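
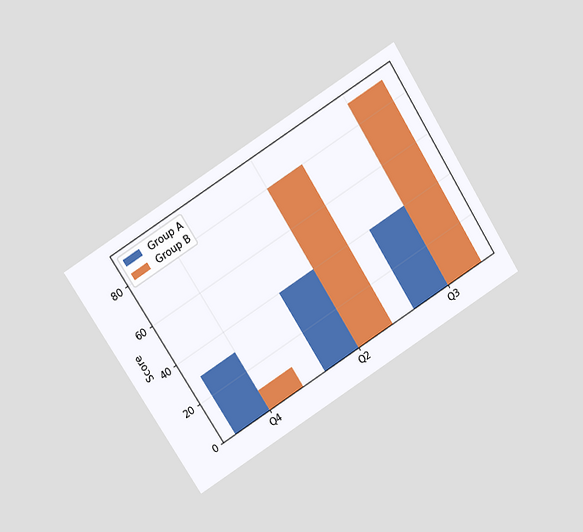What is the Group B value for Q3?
The chart is tilted about 32° counter-clockwise and viewed at a slight angle. The Group B bar at Q3 reaches 90 on the y-axis.

90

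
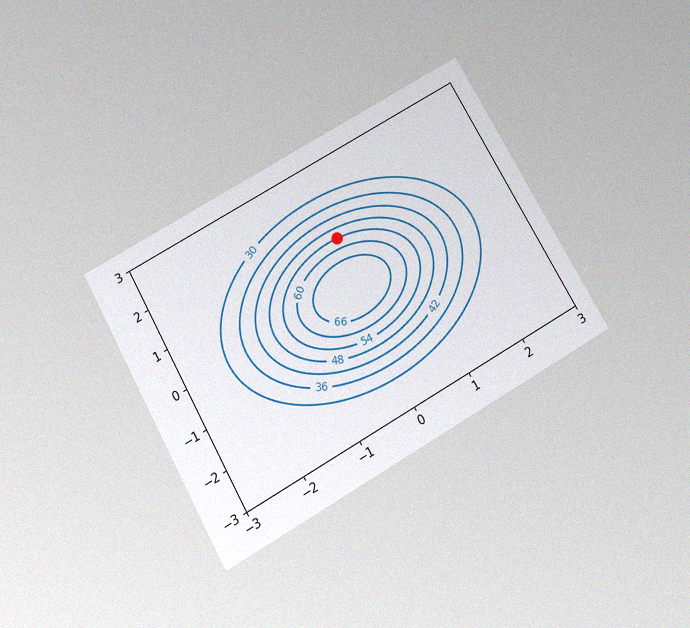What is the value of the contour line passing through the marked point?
54

The chart is tilted about 30° counter-clockwise and viewed slightly from below, with some photo noise. The marked point sits on the contour labelled 54.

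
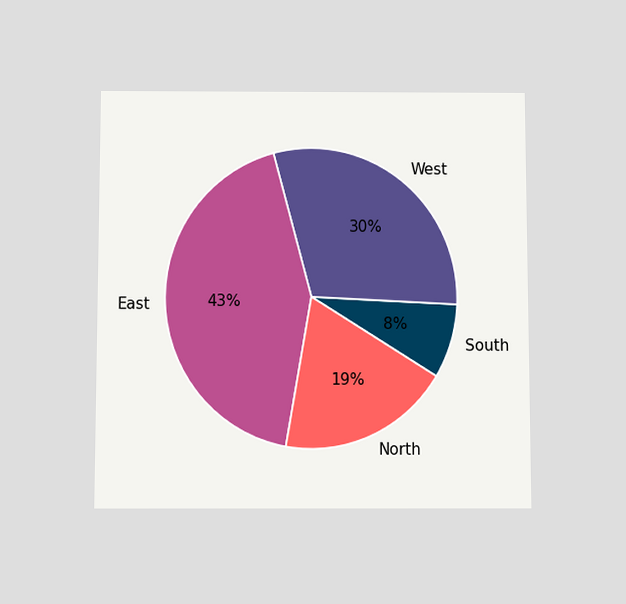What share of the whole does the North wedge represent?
19%

The chart is viewed slightly from below. The North slice takes up 19% of the pie.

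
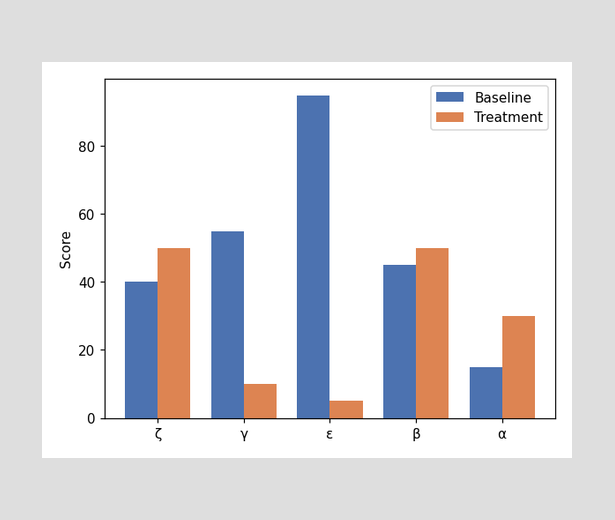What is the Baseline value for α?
The Baseline bar at α reaches 15 on the y-axis.

15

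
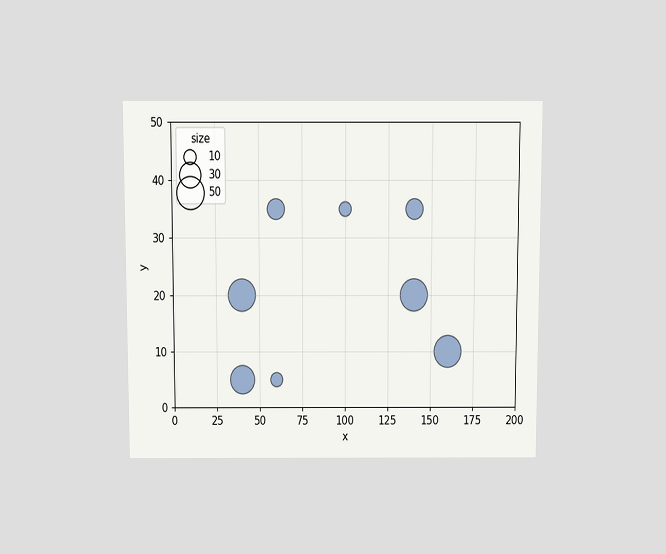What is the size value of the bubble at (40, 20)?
The chart is viewed slightly from above. Matching the bubble at (40, 20) against the size legend gives 50.

50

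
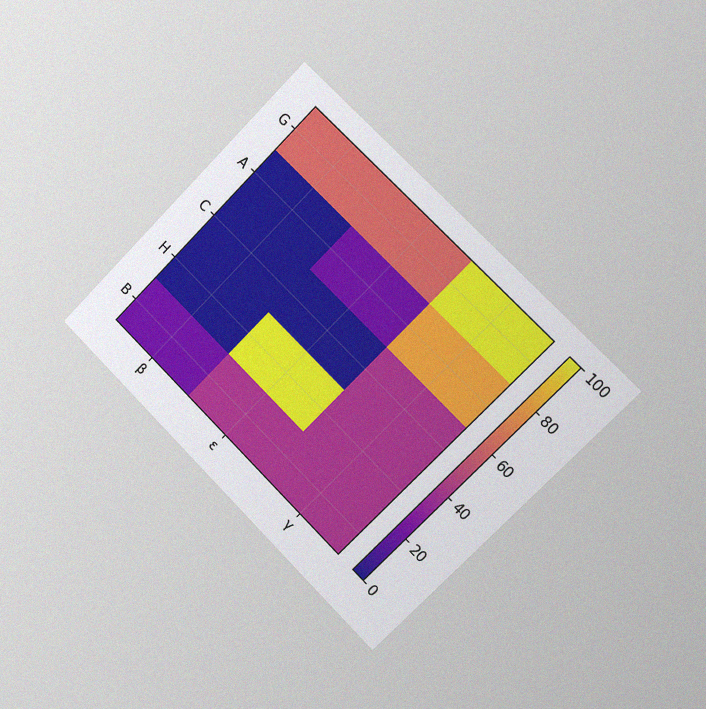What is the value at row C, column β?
0

The chart is tilted about 45° clockwise and viewed slightly from the right, with some photo noise. Matching cell (C, β) against the colorbar gives 0.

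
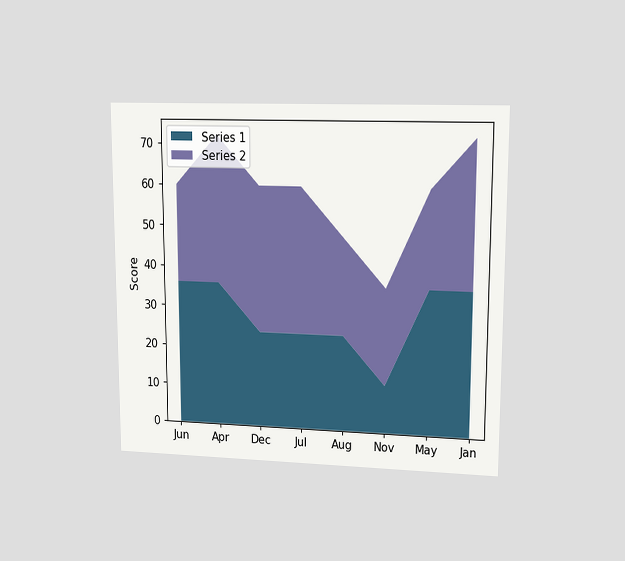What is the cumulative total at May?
The chart is viewed at a slight angle. The stacked total at May reaches 60.

60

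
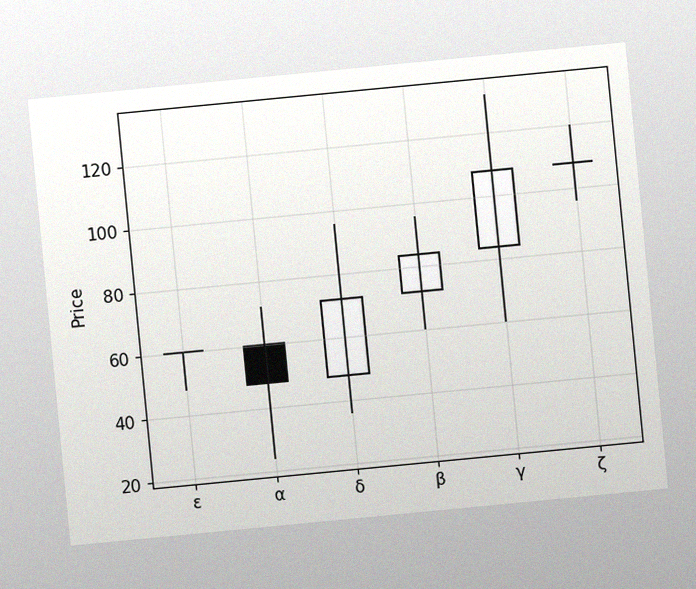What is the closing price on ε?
The chart is tilted about 5° counter-clockwise, with some photo noise. The ε candle closes at 60.

60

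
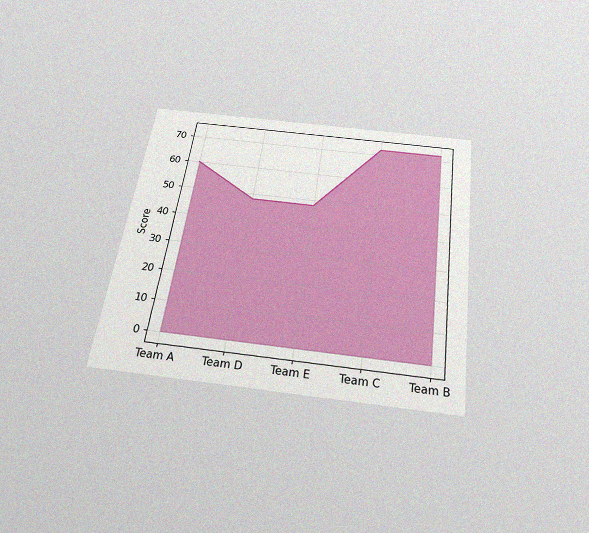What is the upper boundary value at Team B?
The chart is tilted about 8° clockwise and viewed slightly from below, with some photo noise. At Team B the upper boundary is at 72.

72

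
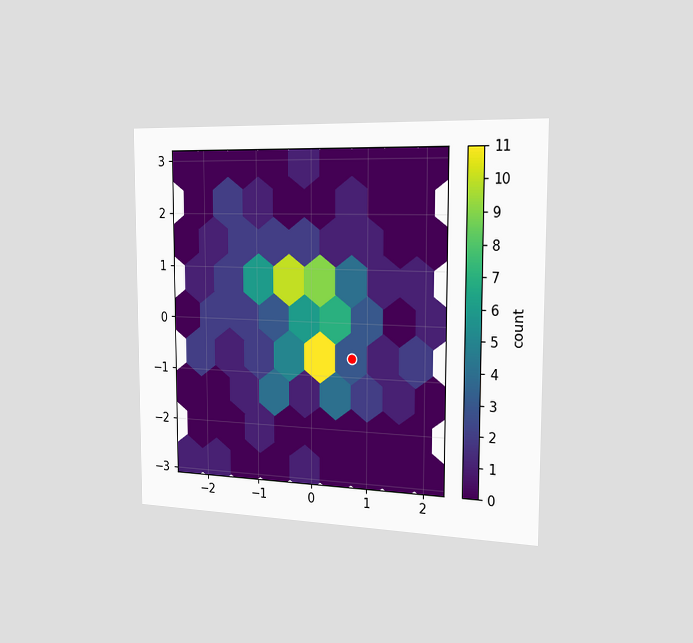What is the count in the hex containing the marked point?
The chart is viewed slightly from the right. The marked hex reads 3 on the colorbar.

3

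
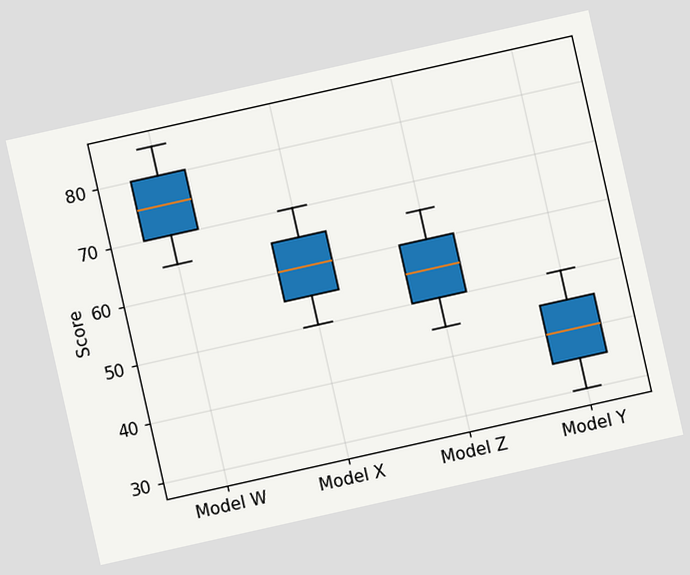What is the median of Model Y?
40

The chart is tilted about 13° counter-clockwise. The median line in the Model Y box sits at 40.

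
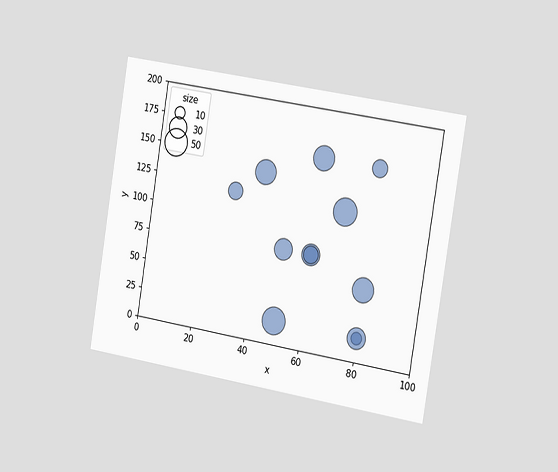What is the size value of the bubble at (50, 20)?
The chart is tilted about 9° clockwise and viewed slightly from the right. Matching the bubble at (50, 20) against the size legend gives 50.

50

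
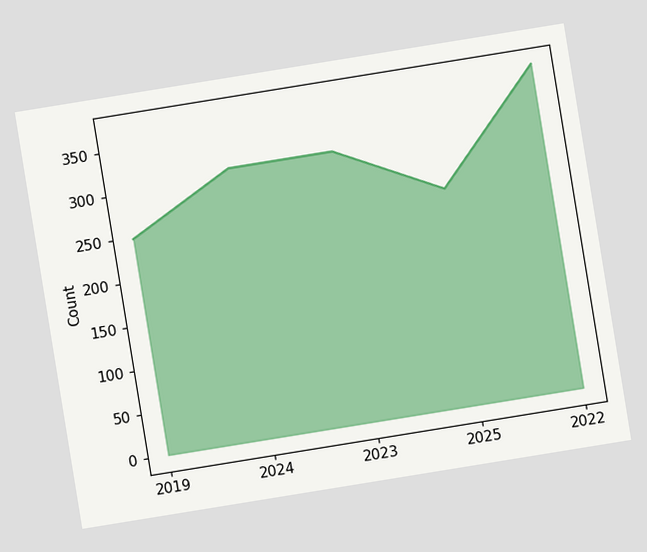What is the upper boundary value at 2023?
The chart is tilted about 9° counter-clockwise. At 2023 the upper boundary is at 310.

310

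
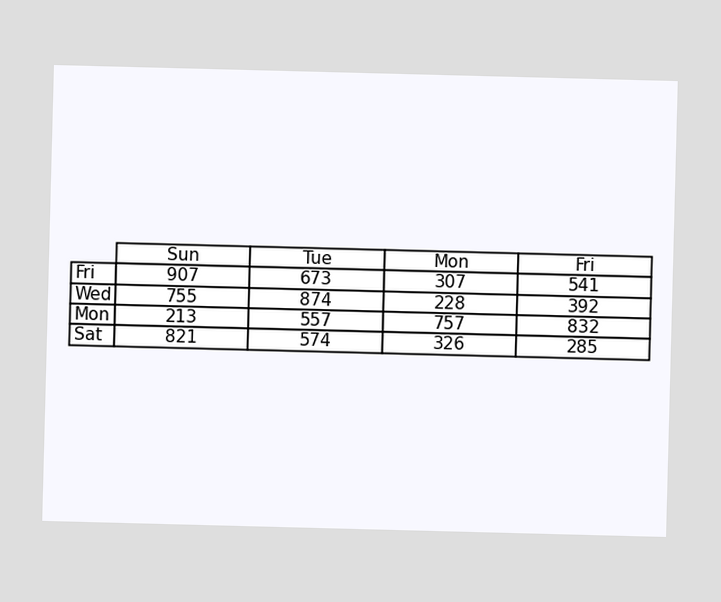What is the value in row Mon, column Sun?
The (Mon, Sun) cell reads 213.

213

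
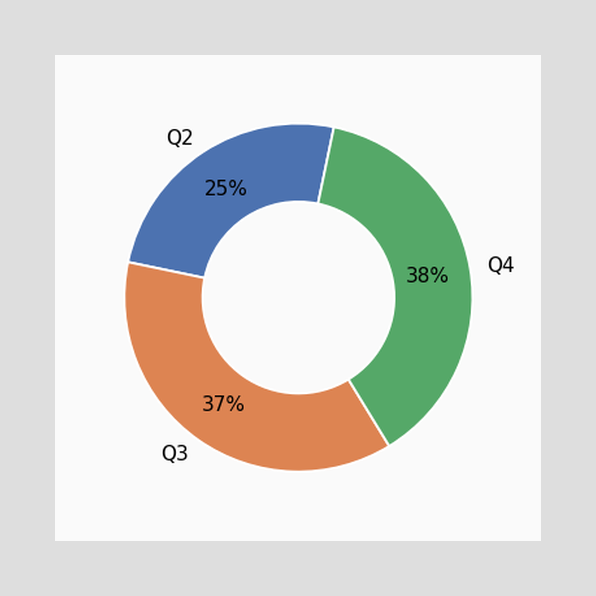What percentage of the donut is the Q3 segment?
The Q3 segment takes up 37% of the ring.

37%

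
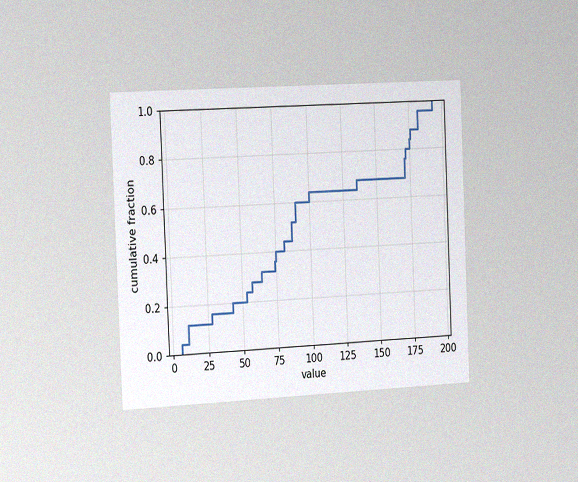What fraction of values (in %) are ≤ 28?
The chart is tilted about 2° counter-clockwise and viewed slightly from the left, with some photo noise. At x=28 the ECDF step is at 16%.

16%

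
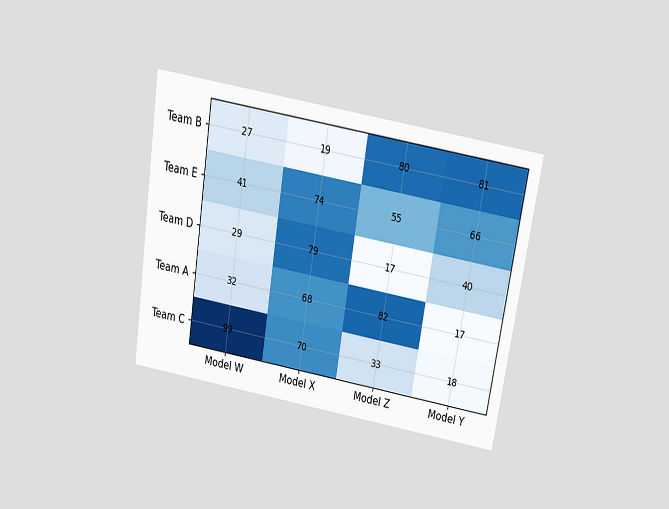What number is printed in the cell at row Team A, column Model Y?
The chart is tilted about 9° clockwise and viewed slightly from above. The (Team A, Model Y) cell reads 17.

17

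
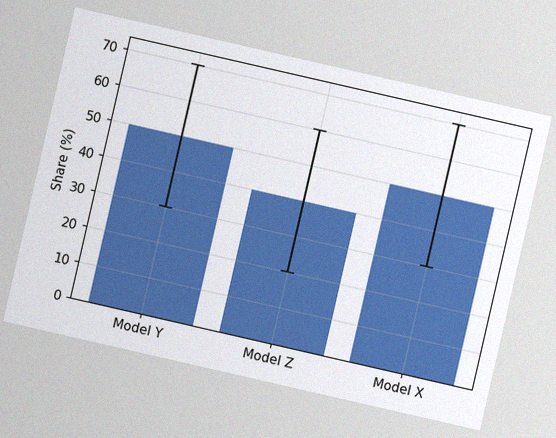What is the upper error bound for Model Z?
The chart is tilted about 13° clockwise, with some photo noise. The Model Z bar's upper whisker reaches 60%.

60%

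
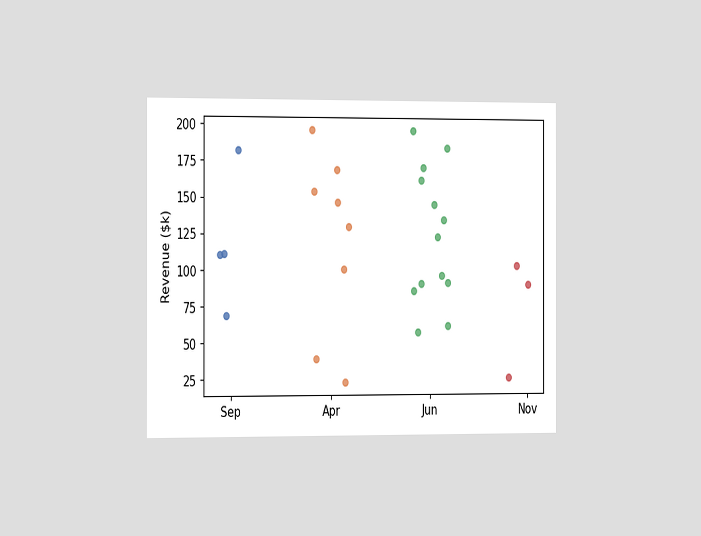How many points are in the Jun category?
13

The chart is viewed slightly from the left. Counting the markers in the Jun column gives 13.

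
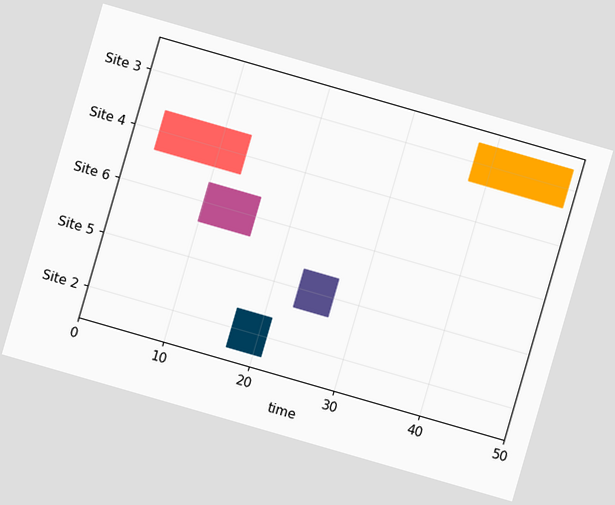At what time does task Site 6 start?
The chart is tilted about 16° clockwise. The Site 6 bar begins at t=10.

10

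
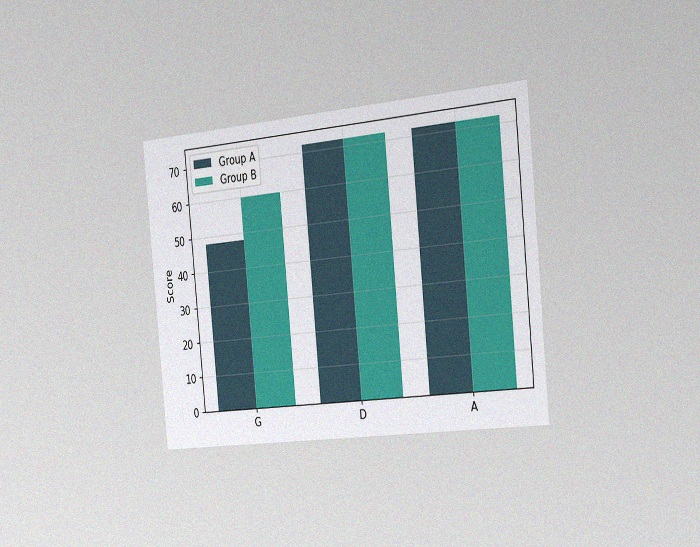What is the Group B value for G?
60

The chart is tilted about 5° counter-clockwise and viewed slightly from the right, with some photo noise. The Group B bar at G reaches 60 on the y-axis.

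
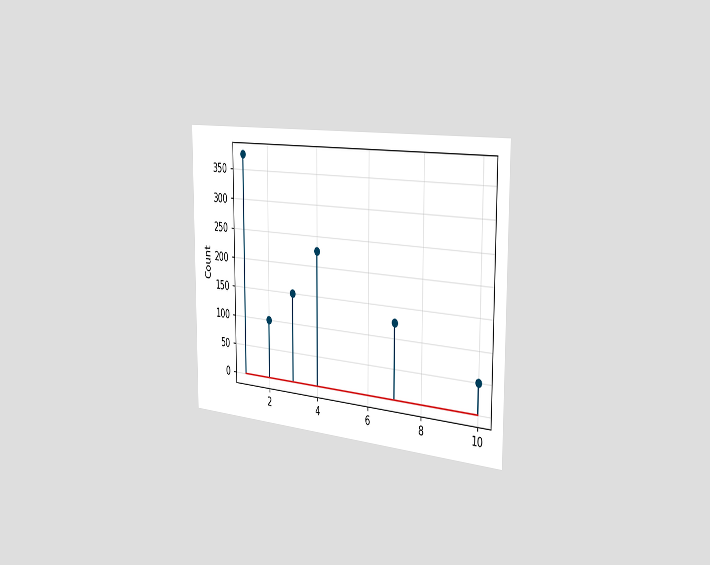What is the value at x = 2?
The chart is viewed slightly from the right. The stem at x=2 reaches 100.

100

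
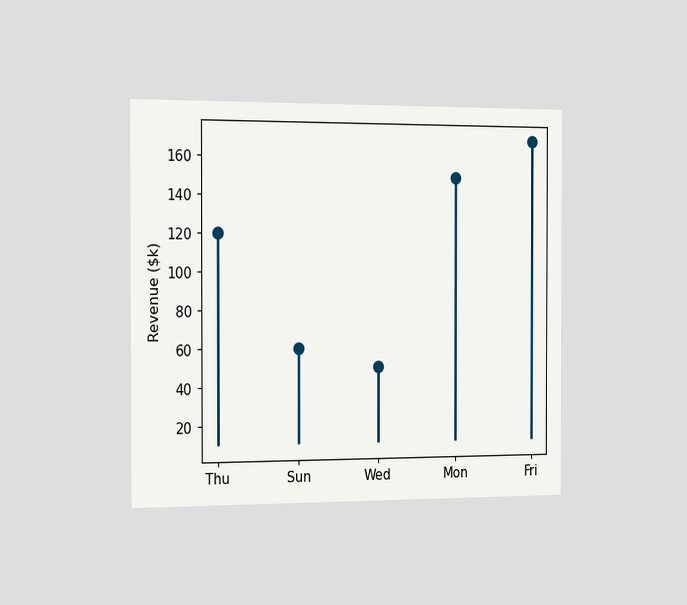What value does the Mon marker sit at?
$150k

The chart is viewed slightly from the left. The Mon marker sits at $150k.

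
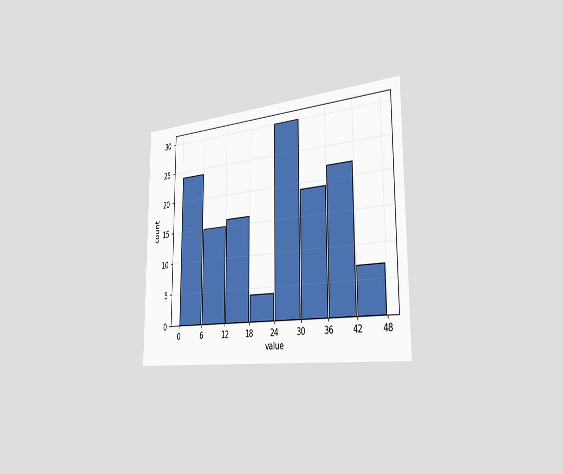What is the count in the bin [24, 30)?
30

The chart is viewed slightly from the right. The [24, 30) bin has height 30.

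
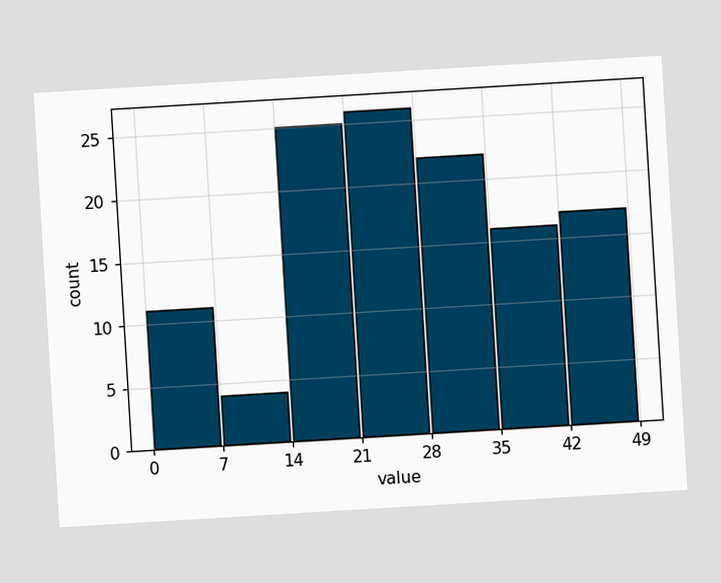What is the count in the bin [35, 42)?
16

The chart is tilted about 3° counter-clockwise. The [35, 42) bin has height 16.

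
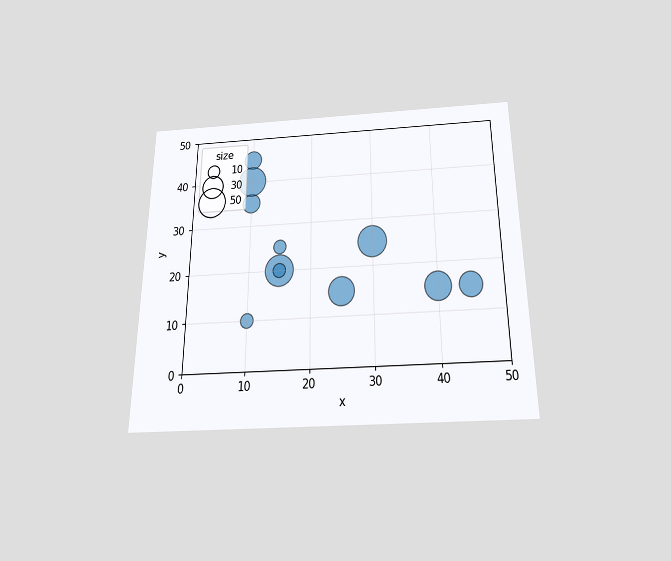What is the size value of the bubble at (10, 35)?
The chart is viewed slightly from below. Matching the bubble at (10, 35) against the size legend gives 20.

20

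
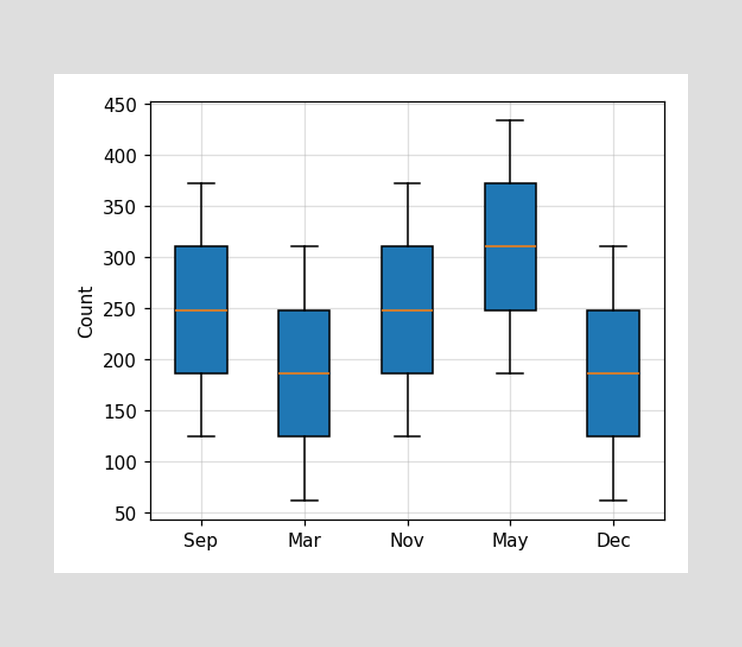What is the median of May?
The median line in the May box sits at 310.

310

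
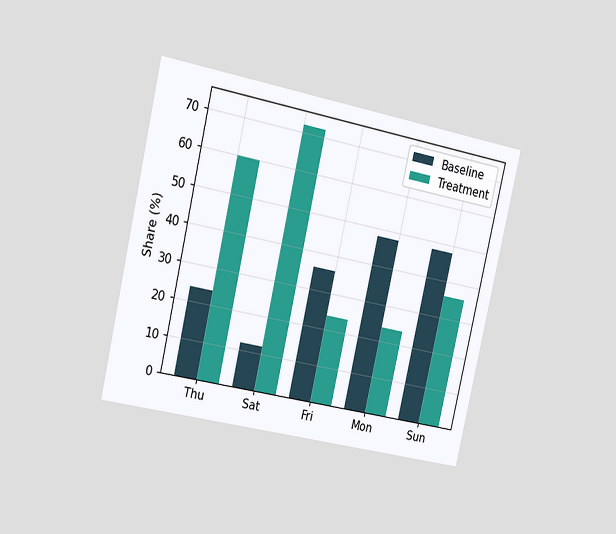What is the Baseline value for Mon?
48%

The chart is tilted about 13° clockwise and viewed slightly from the left. The Baseline bar at Mon reaches 48% on the y-axis.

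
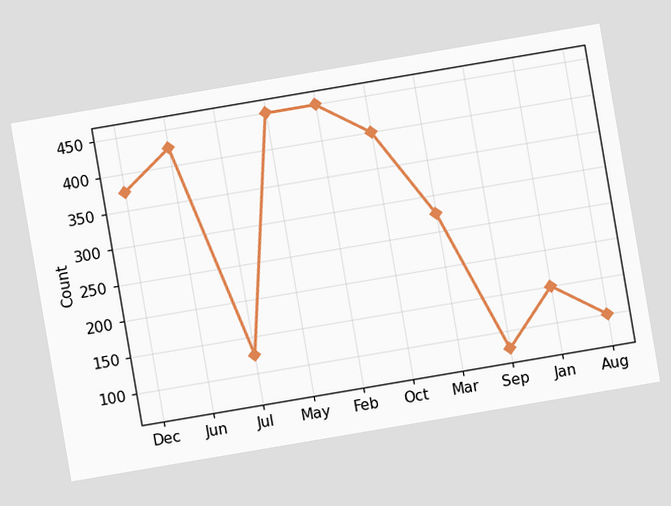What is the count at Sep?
75

The chart is tilted about 10° counter-clockwise. At Sep, the line is at 75.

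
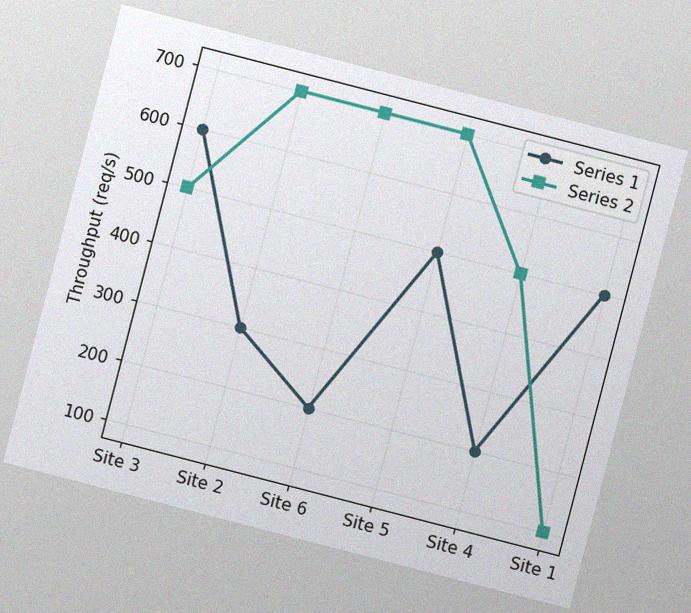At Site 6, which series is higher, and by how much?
Series 2, by 500req/s

The chart is tilted about 15° clockwise, with some photo noise. At Site 6, Series 2 sits above the other line by 500req/s.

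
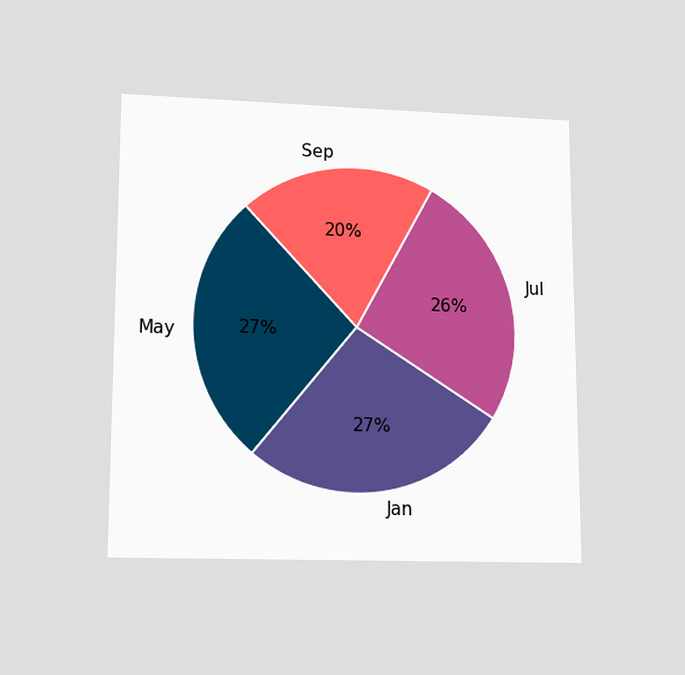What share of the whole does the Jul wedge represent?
26%

The chart is viewed at a slight angle. The Jul slice takes up 26% of the pie.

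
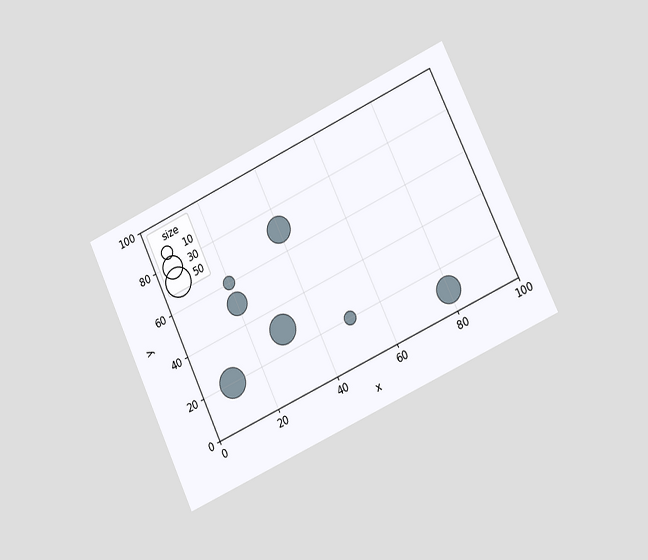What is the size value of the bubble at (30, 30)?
The chart is tilted about 25° counter-clockwise and viewed slightly from the right. Matching the bubble at (30, 30) against the size legend gives 50.

50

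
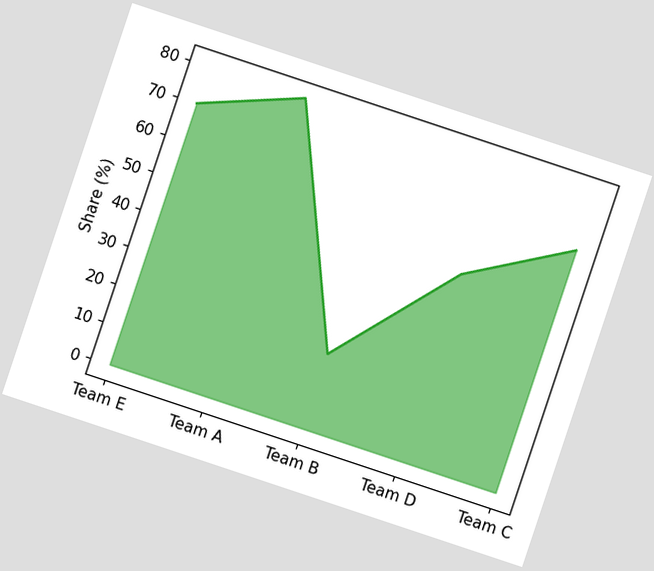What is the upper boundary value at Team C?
The chart is tilted about 18° clockwise. At Team C the upper boundary is at 65%.

65%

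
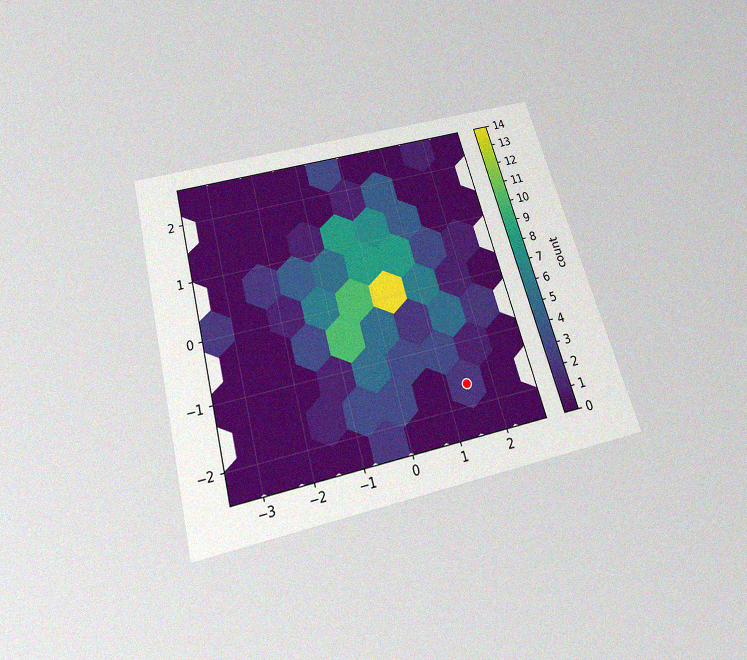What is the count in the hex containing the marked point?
2

The chart is tilted about 15° counter-clockwise and viewed slightly from below, with some photo noise. The marked hex reads 2 on the colorbar.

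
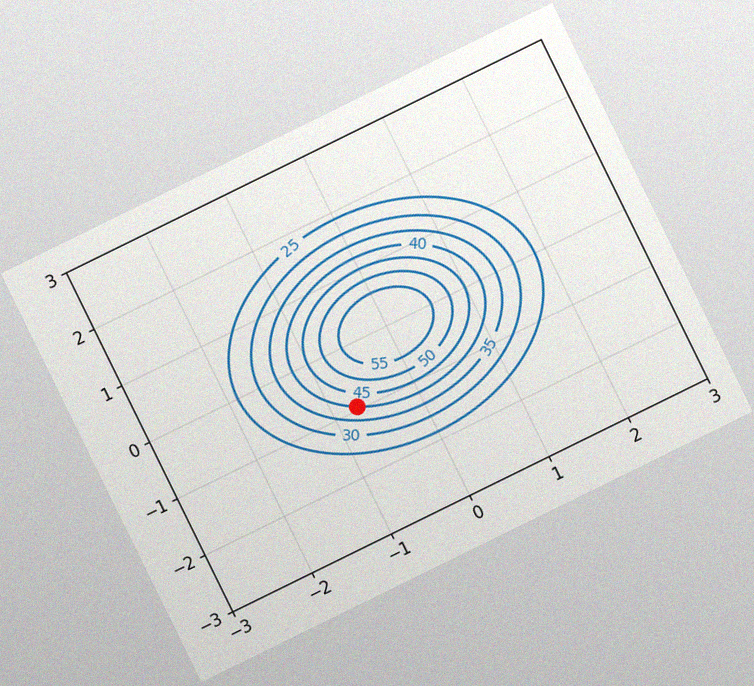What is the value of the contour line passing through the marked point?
40

The chart is tilted about 26° counter-clockwise, with some photo noise. The marked point sits on the contour labelled 40.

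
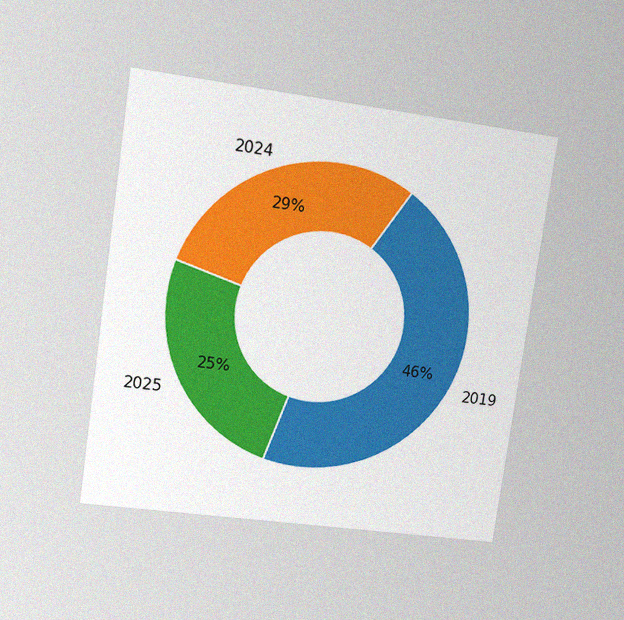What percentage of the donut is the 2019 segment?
The chart is tilted about 8° clockwise and viewed at a slight angle, with some photo noise. The 2019 segment takes up 46% of the ring.

46%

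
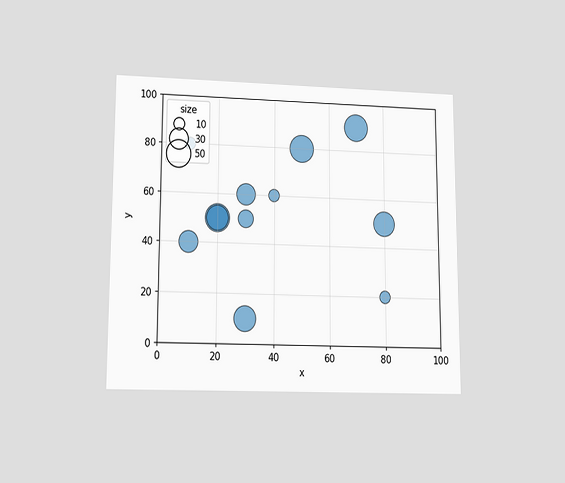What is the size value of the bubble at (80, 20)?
10

The chart is viewed at a slight angle. Matching the bubble at (80, 20) against the size legend gives 10.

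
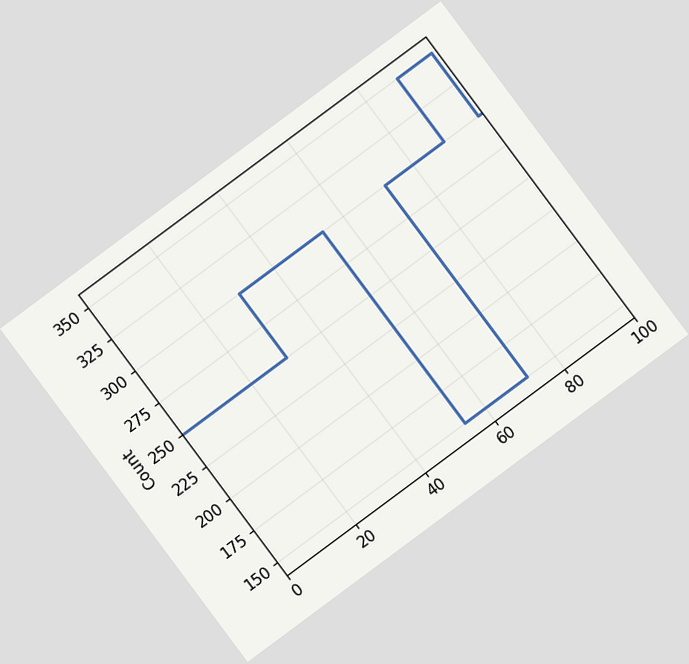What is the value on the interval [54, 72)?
The chart is tilted about 37° counter-clockwise. On [54, 72) the step sits at 150.

150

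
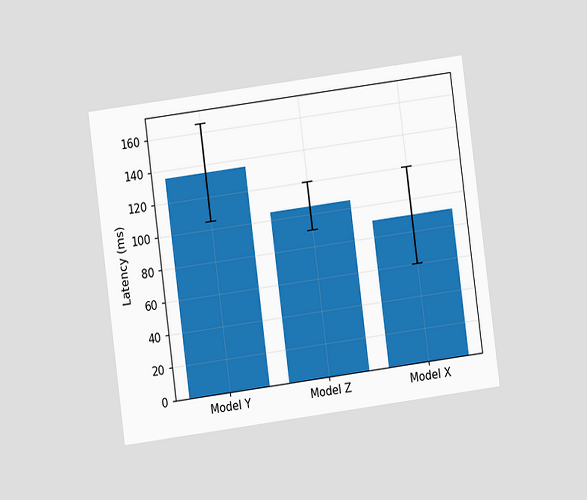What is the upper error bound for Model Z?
120ms

The chart is tilted about 8° counter-clockwise and viewed at a slight angle. The Model Z bar's upper whisker reaches 120ms.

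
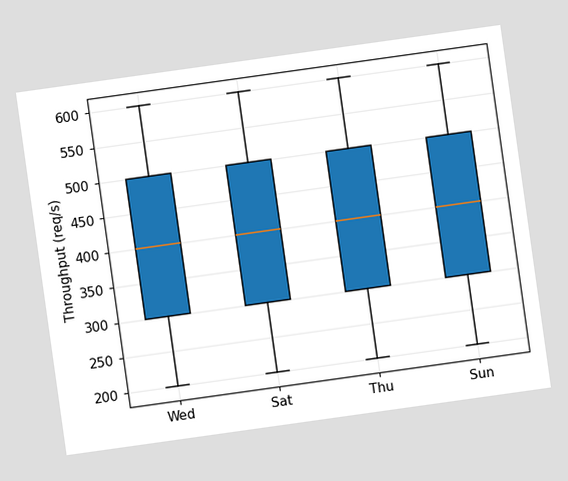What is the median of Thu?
400req/s

The chart is tilted about 8° counter-clockwise. The median line in the Thu box sits at 400req/s.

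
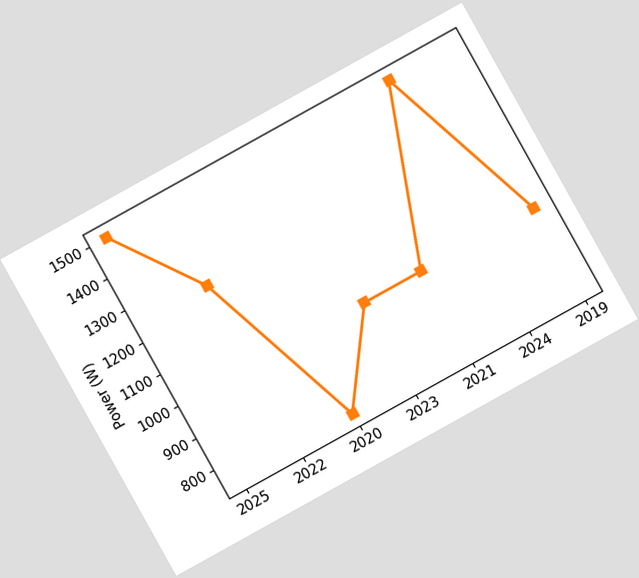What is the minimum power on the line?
750W

The chart is tilted about 29° counter-clockwise. The lowest point is at 2020, and reading across to the y-axis gives 750W.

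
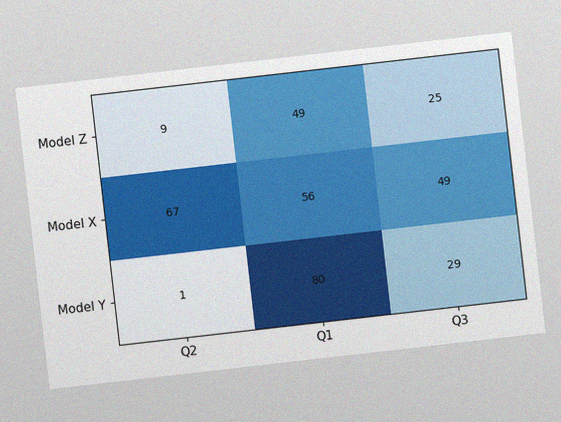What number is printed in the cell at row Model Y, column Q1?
80

The chart is tilted about 7° counter-clockwise, with some photo noise. The (Model Y, Q1) cell reads 80.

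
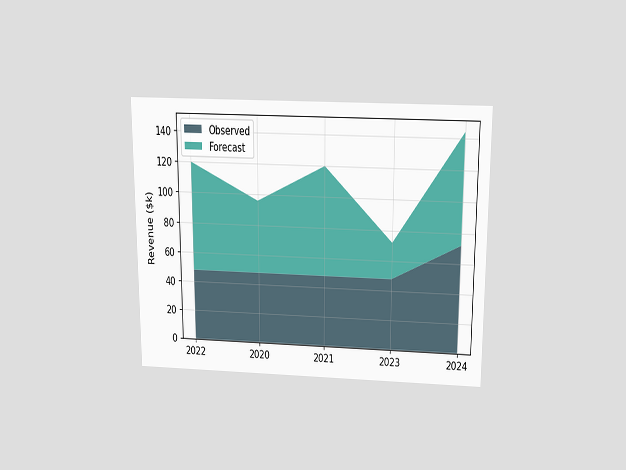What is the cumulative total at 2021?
$120k

The chart is viewed slightly from above. The stacked total at 2021 reaches $120k.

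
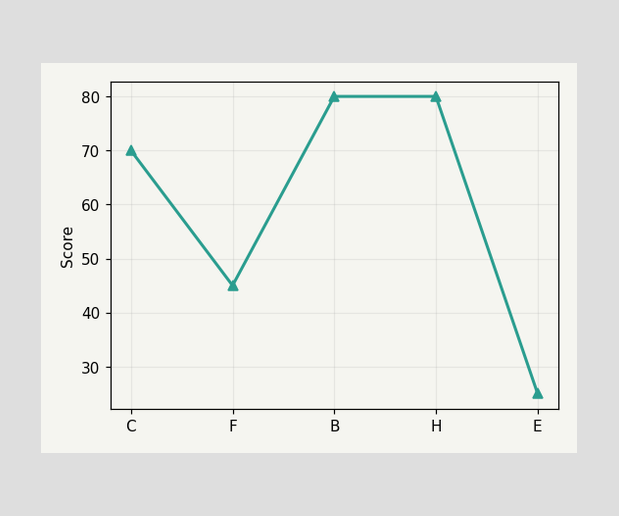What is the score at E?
At E, the line is at 25.

25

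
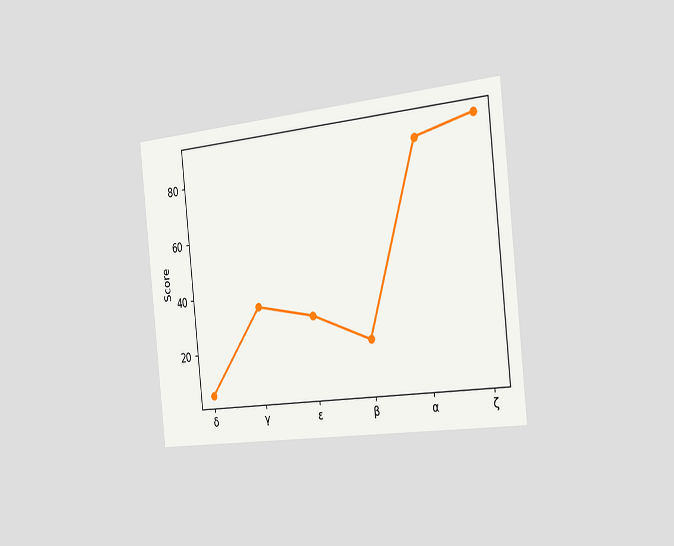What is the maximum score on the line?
The chart is tilted about 6° counter-clockwise and viewed slightly from the right. The highest point is at ζ, and reading across to the y-axis gives 90.

90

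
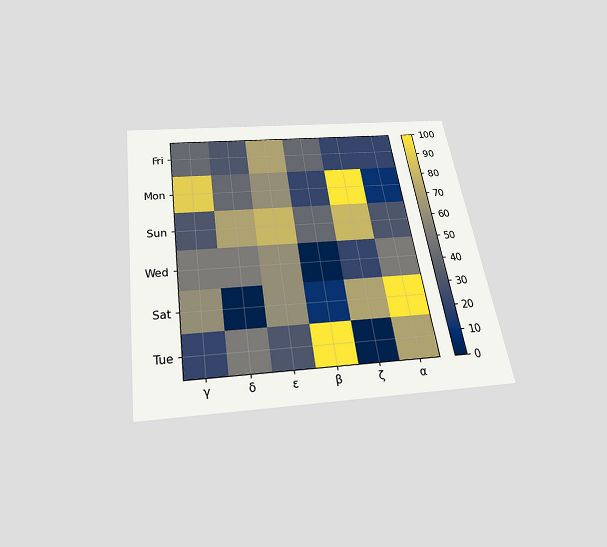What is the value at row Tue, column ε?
The chart is tilted about 8° counter-clockwise and viewed slightly from below. Matching cell (Tue, ε) against the colorbar gives 30.

30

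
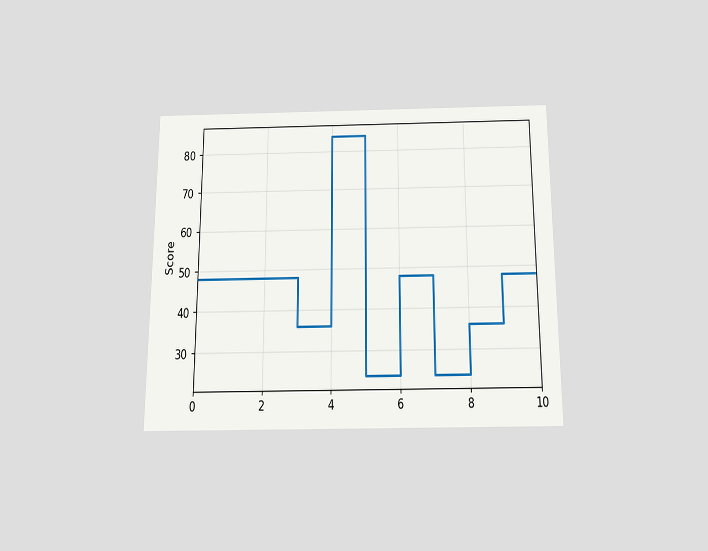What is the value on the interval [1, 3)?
48

The chart is viewed slightly from below. On [1, 3) the step sits at 48.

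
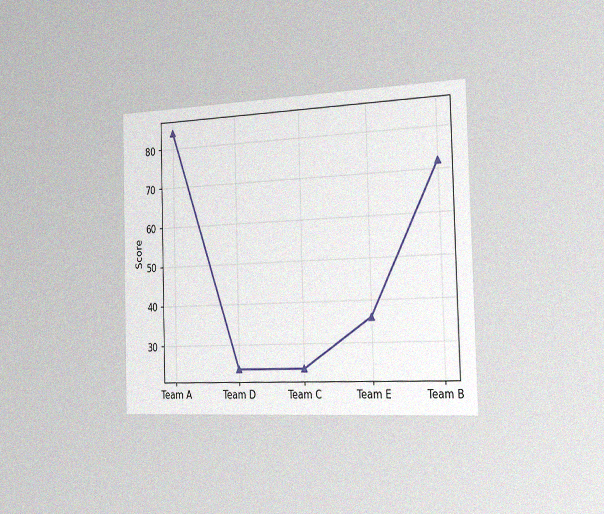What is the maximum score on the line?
The chart is viewed slightly from the right, with some photo noise. The highest point is at Team A, and reading across to the y-axis gives 84.

84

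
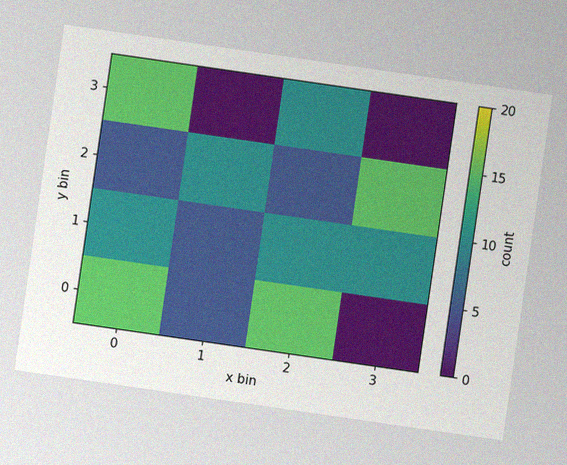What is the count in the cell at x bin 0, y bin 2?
The chart is tilted about 8° clockwise, with some photo noise. Matching the cell (0, 2) against the colorbar gives 5.

5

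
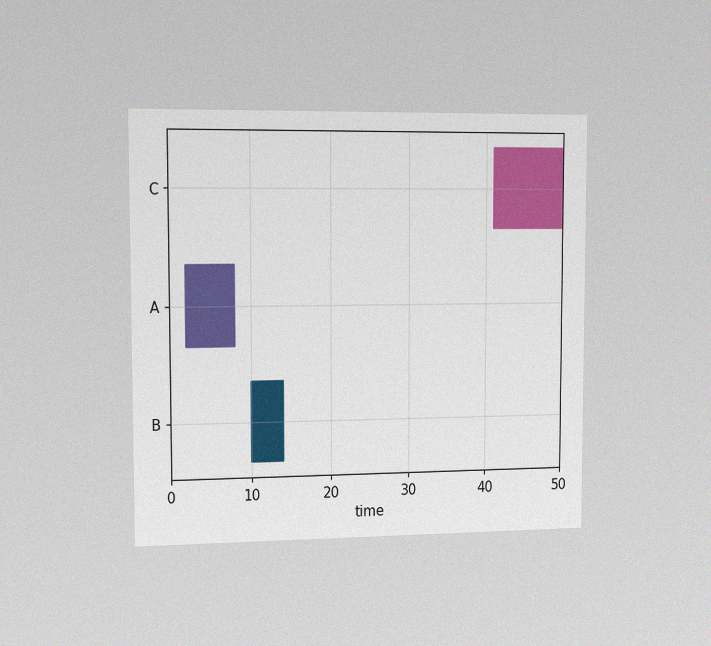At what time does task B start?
10

The chart is viewed slightly from the left, with some photo noise. The B bar begins at t=10.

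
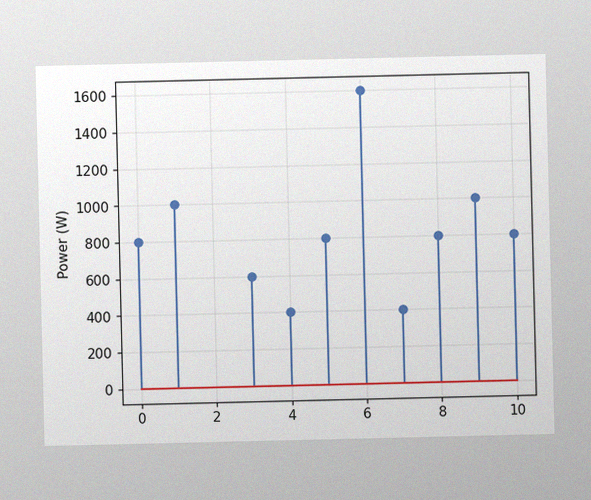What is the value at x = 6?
1600W

The image has some photo noise and uneven lighting. The stem at x=6 reaches 1600W.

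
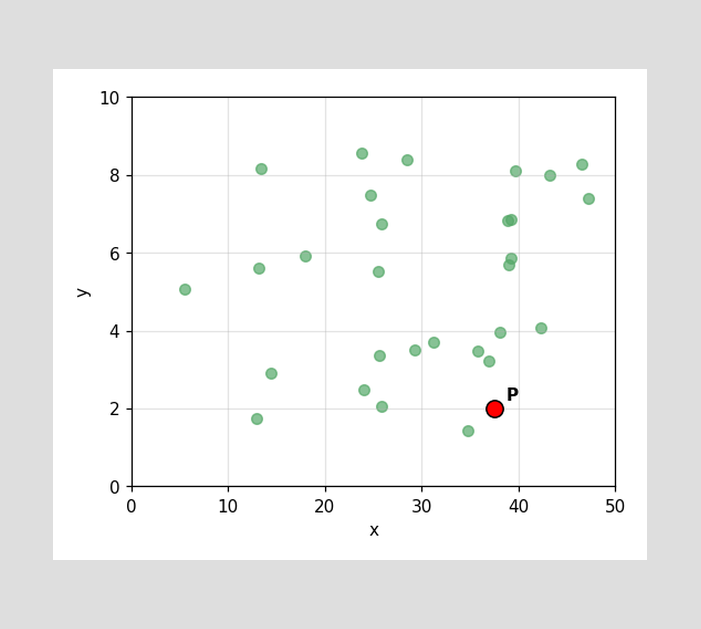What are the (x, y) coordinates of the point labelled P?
Following the gridlines from P to each axis, P sits at (37.5, 2).

(37.5, 2)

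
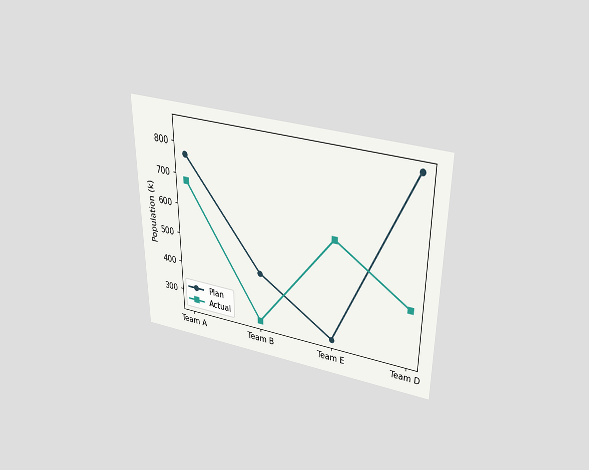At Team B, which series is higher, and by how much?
Plan, by 170k

The chart is viewed slightly from above. At Team B, Plan sits above the other line by 170k.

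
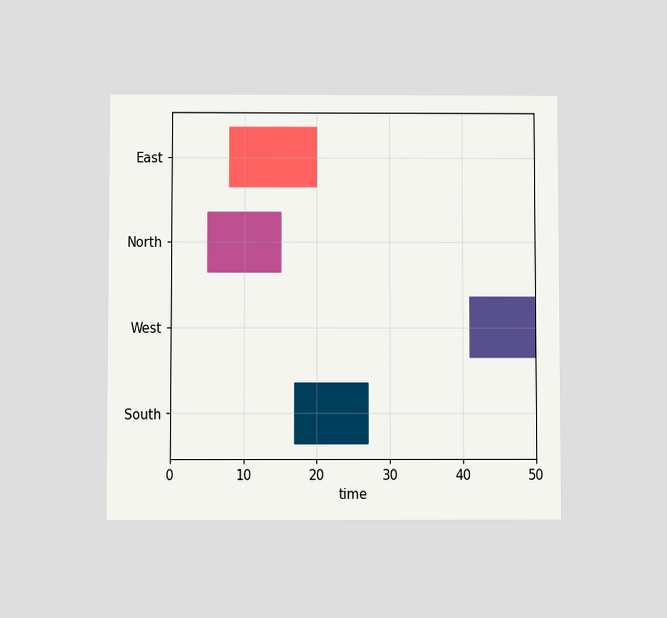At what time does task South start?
The chart is viewed slightly from below. The South bar begins at t=17.

17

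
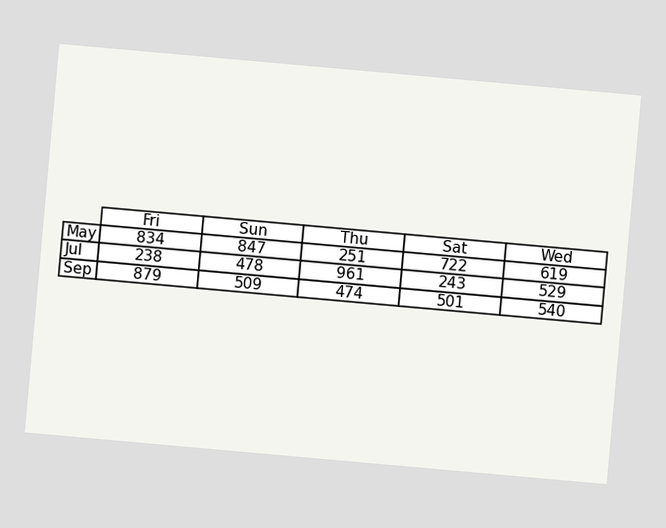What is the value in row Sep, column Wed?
The chart is tilted about 5° clockwise. The (Sep, Wed) cell reads 540.

540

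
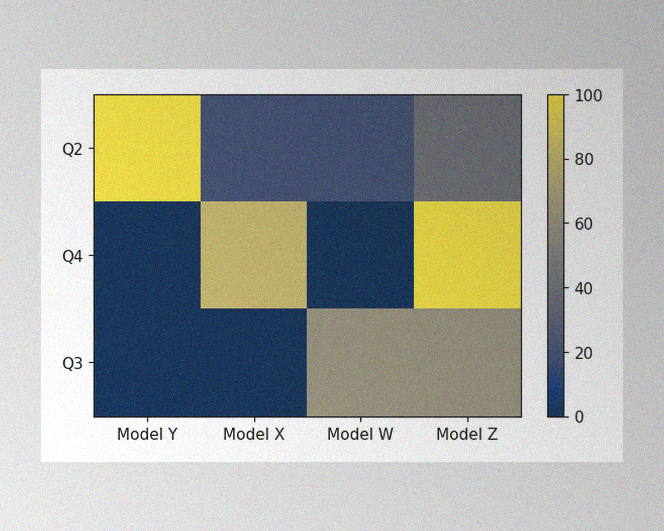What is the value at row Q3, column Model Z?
The image has some photo noise and uneven lighting. Matching cell (Q3, Model Z) against the colorbar gives 60.

60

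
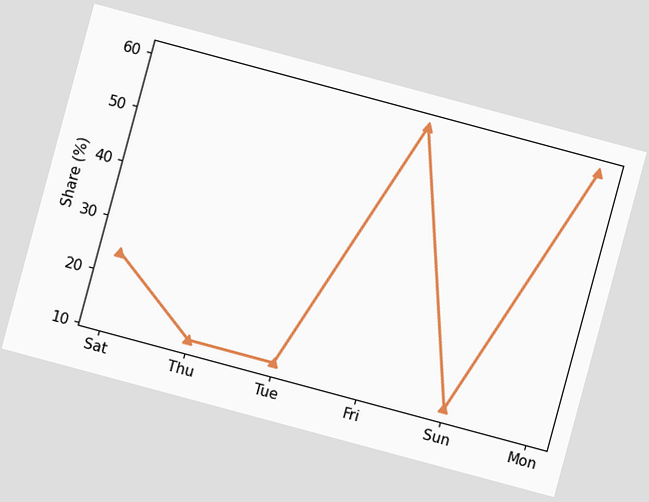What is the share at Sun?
The chart is tilted about 15° clockwise. At Sun, the line is at 12%.

12%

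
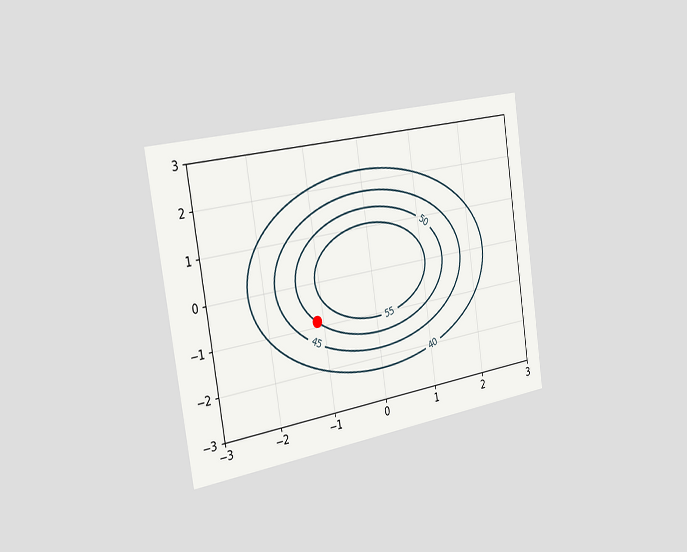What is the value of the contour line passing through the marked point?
The chart is tilted about 9° counter-clockwise and viewed slightly from the left. The marked point sits on the contour labelled 50.

50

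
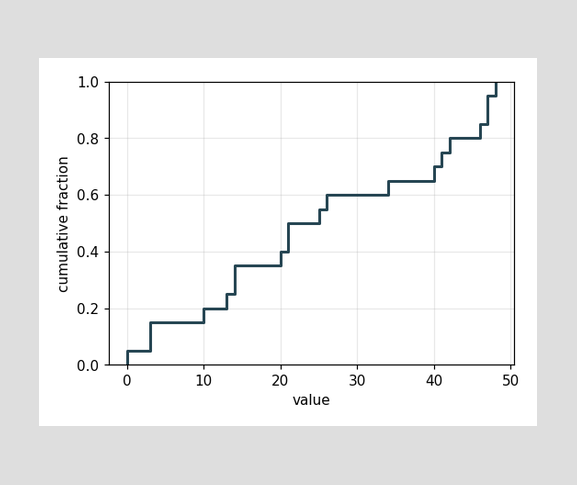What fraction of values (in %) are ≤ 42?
At x=42 the ECDF step is at 80%.

80%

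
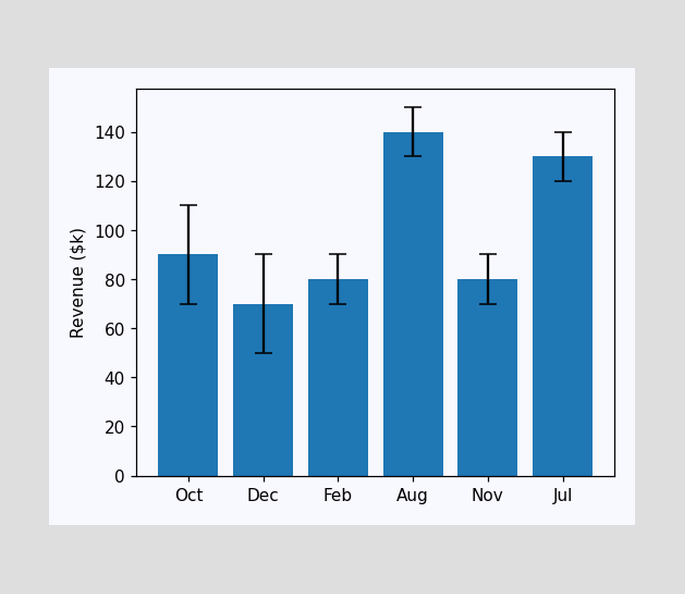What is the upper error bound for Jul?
$140k

The Jul bar's upper whisker reaches $140k.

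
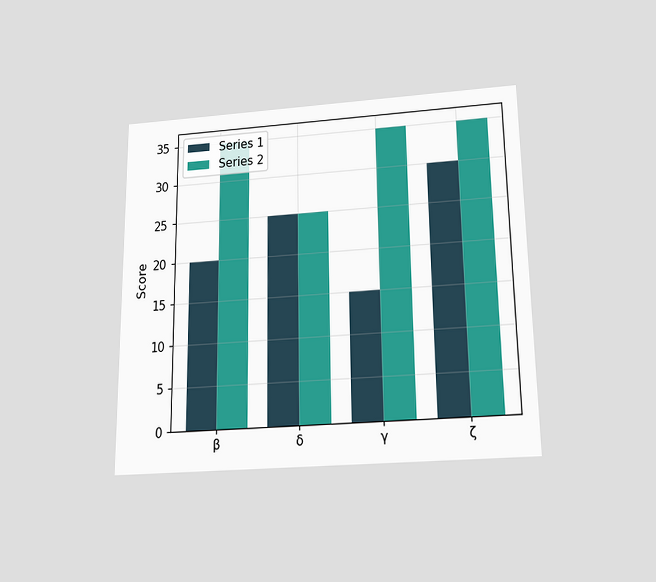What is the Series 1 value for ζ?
30

The chart is viewed slightly from below. The Series 1 bar at ζ reaches 30 on the y-axis.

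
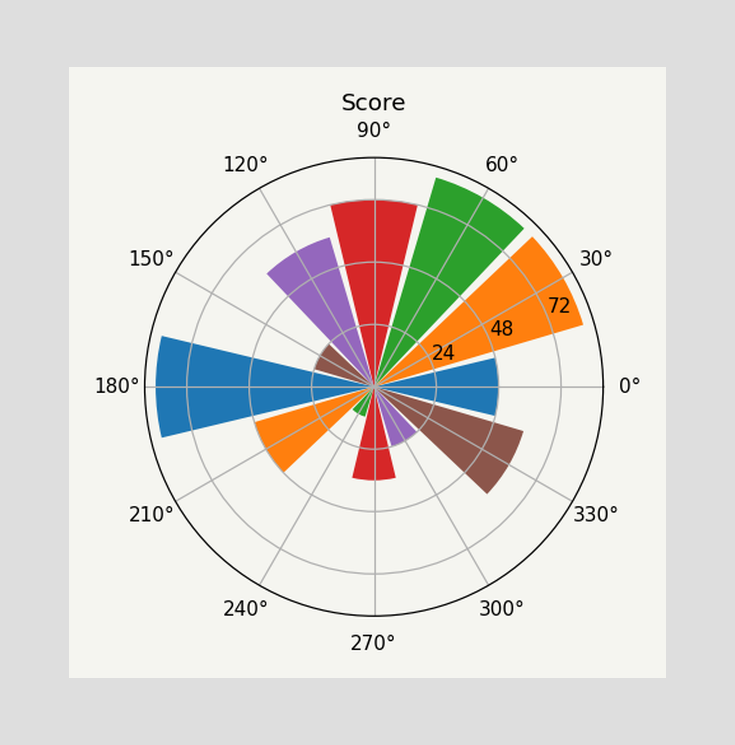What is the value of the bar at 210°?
The bar at 210° reaches 48 on the radial axis.

48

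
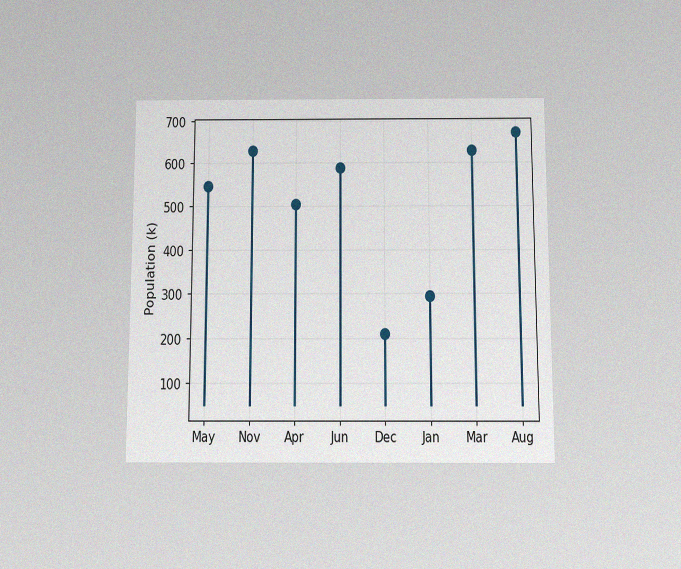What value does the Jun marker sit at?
588k

The chart is viewed slightly from below, with some photo noise. The Jun marker sits at 588k.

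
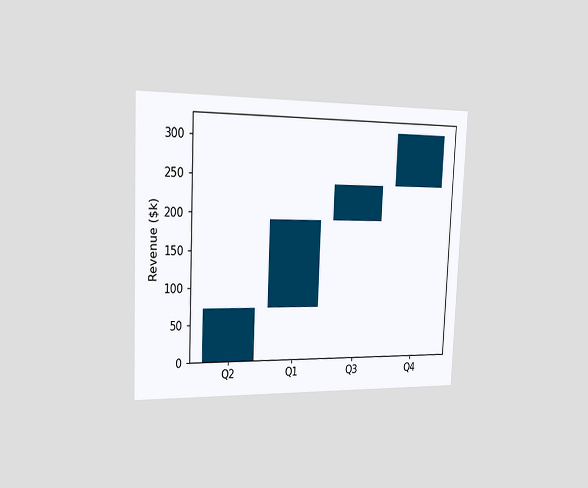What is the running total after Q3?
The chart is tilted about 3° clockwise and viewed slightly from the left. After Q3 the running total reaches $240k.

$240k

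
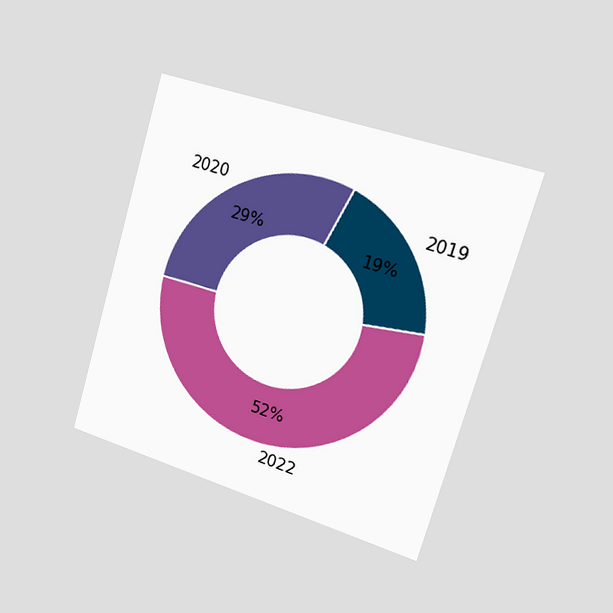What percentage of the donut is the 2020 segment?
The chart is tilted about 16° clockwise and viewed slightly from the right. The 2020 segment takes up 29% of the ring.

29%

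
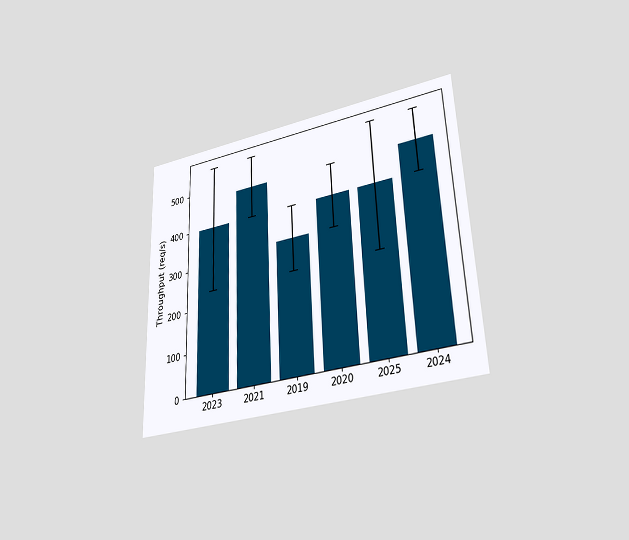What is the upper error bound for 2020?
480req/s

The chart is tilted about 2° counter-clockwise and viewed at a slight angle. The 2020 bar's upper whisker reaches 480req/s.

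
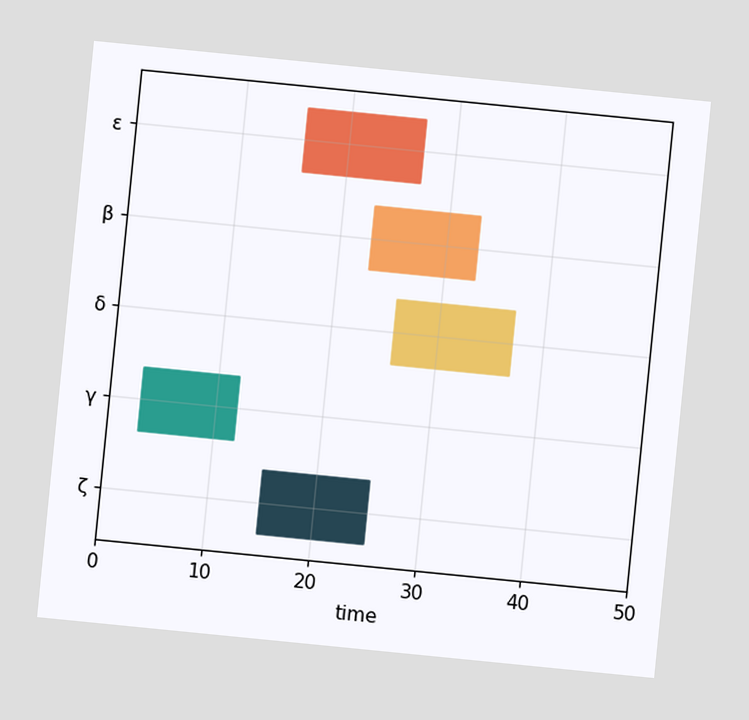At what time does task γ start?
The chart is tilted about 6° clockwise. The γ bar begins at t=3.

3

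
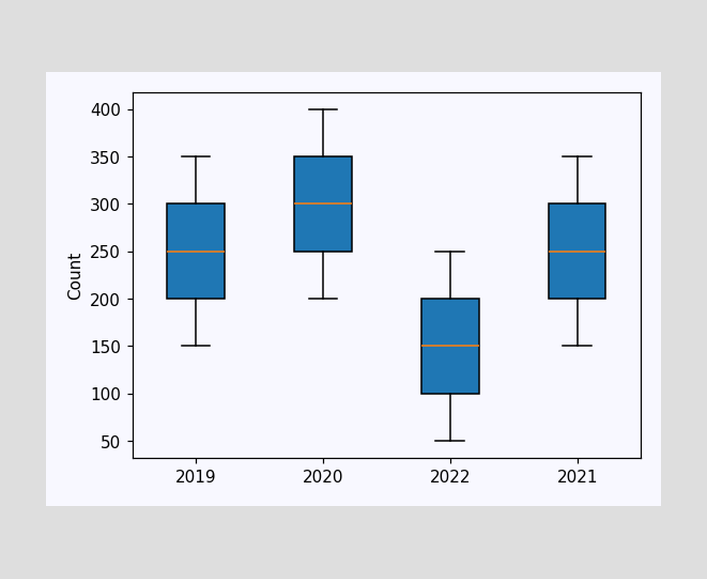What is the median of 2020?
The median line in the 2020 box sits at 300.

300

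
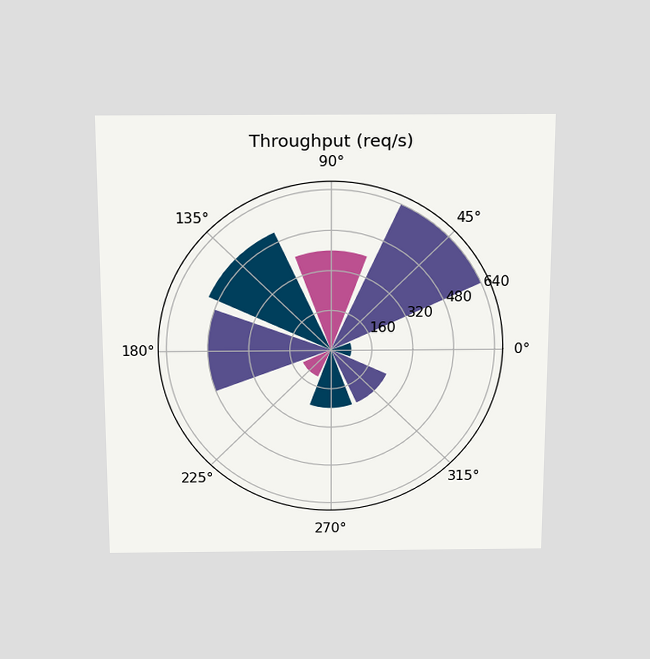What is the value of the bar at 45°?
640req/s

The chart is viewed slightly from above. The bar at 45° reaches 640req/s on the radial axis.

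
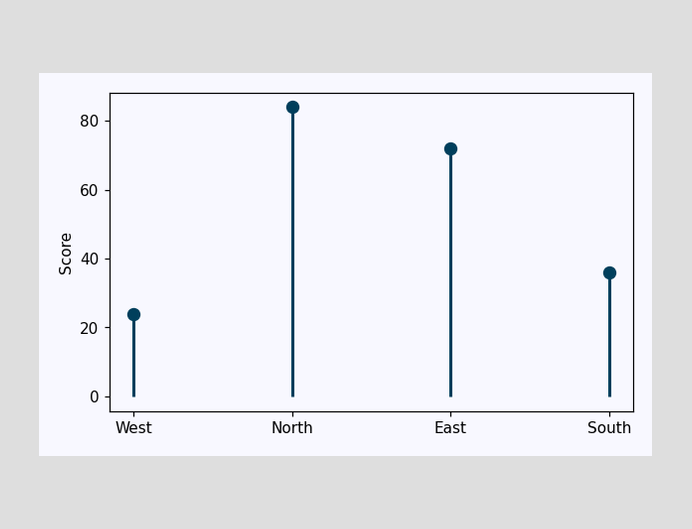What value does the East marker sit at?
The East marker sits at 72.

72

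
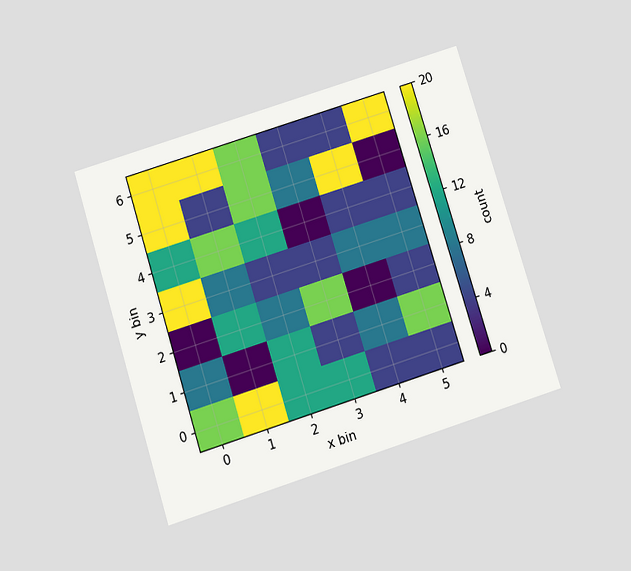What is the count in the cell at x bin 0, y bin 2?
0

The chart is tilted about 17° counter-clockwise and viewed slightly from below. Matching the cell (0, 2) against the colorbar gives 0.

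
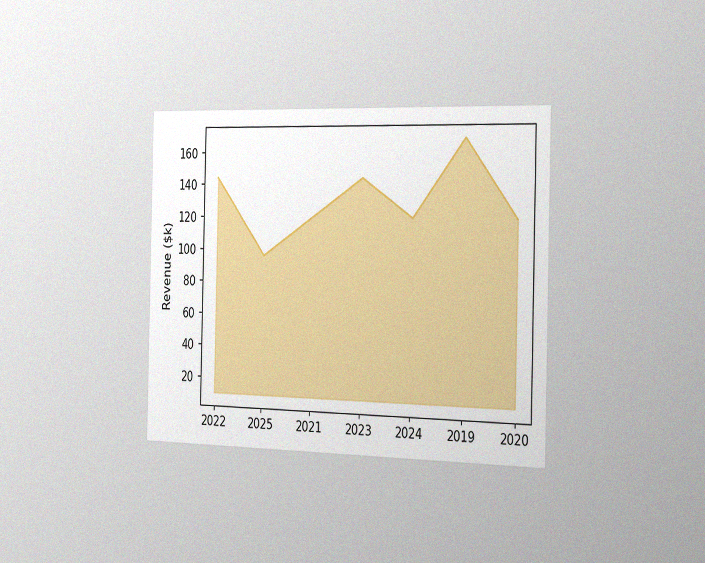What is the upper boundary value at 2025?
$96k

The chart is viewed slightly from the right, with some photo noise. At 2025 the upper boundary is at $96k.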